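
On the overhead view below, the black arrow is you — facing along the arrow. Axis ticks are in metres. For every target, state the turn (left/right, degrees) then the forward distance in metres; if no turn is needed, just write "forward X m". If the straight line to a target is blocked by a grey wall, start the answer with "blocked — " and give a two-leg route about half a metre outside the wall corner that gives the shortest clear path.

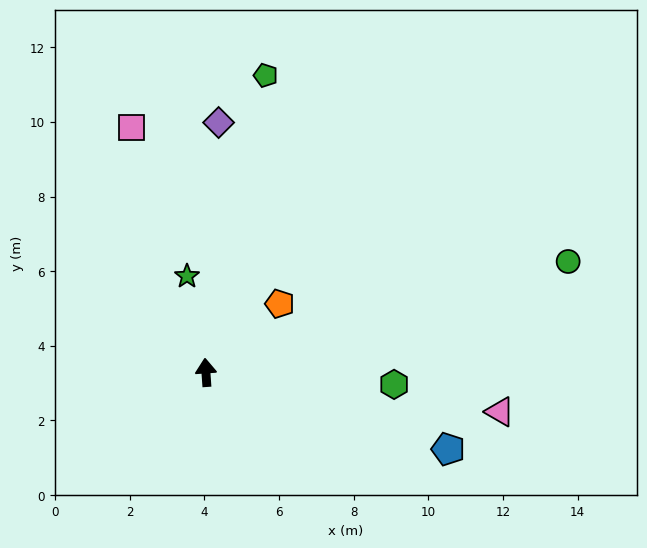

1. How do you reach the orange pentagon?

turn right 51°, forward 2.7 m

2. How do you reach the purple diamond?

turn right 7°, forward 6.7 m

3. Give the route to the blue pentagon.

turn right 112°, forward 6.8 m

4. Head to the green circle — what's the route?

turn right 77°, forward 10.1 m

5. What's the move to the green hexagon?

turn right 98°, forward 5.1 m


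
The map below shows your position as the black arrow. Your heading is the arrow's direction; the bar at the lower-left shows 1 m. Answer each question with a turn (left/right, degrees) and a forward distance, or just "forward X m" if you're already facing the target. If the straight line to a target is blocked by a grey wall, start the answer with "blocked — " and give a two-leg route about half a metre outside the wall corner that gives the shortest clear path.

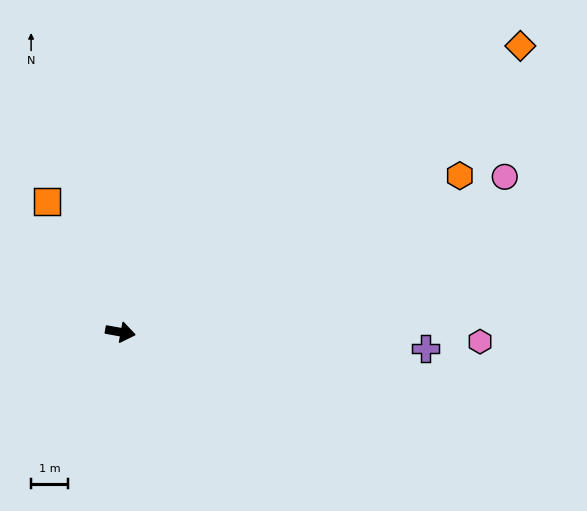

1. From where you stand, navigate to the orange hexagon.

turn left 35°, forward 10.1 m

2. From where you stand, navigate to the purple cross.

turn left 7°, forward 8.3 m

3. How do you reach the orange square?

turn left 130°, forward 4.1 m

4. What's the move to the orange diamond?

turn left 46°, forward 13.3 m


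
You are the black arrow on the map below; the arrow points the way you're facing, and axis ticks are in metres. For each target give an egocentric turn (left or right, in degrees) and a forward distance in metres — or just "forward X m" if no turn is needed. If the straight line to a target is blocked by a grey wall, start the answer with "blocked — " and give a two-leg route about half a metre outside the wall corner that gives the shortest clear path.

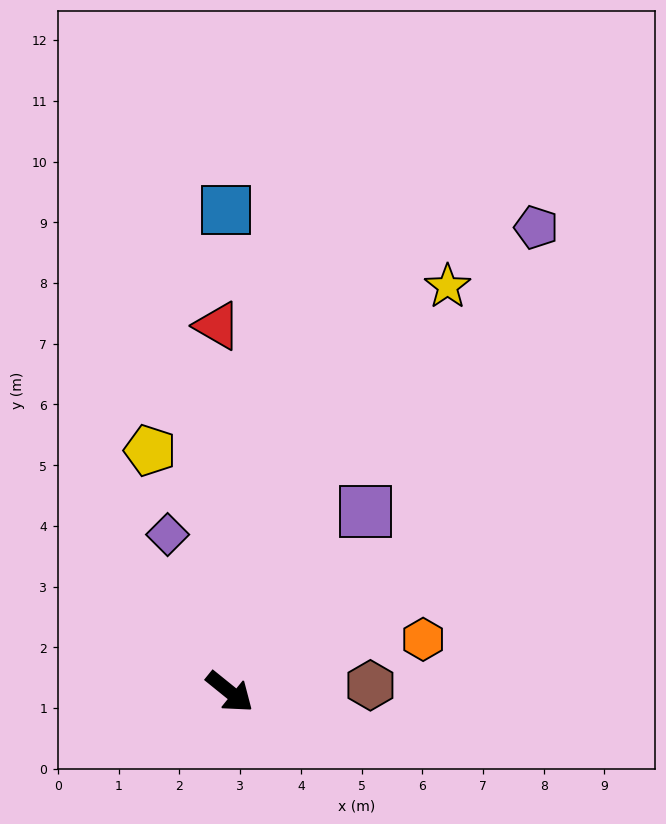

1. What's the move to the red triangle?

turn left 131°, forward 6.0 m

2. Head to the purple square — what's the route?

turn left 92°, forward 3.7 m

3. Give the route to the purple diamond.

turn left 150°, forward 2.8 m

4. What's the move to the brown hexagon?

turn left 42°, forward 2.3 m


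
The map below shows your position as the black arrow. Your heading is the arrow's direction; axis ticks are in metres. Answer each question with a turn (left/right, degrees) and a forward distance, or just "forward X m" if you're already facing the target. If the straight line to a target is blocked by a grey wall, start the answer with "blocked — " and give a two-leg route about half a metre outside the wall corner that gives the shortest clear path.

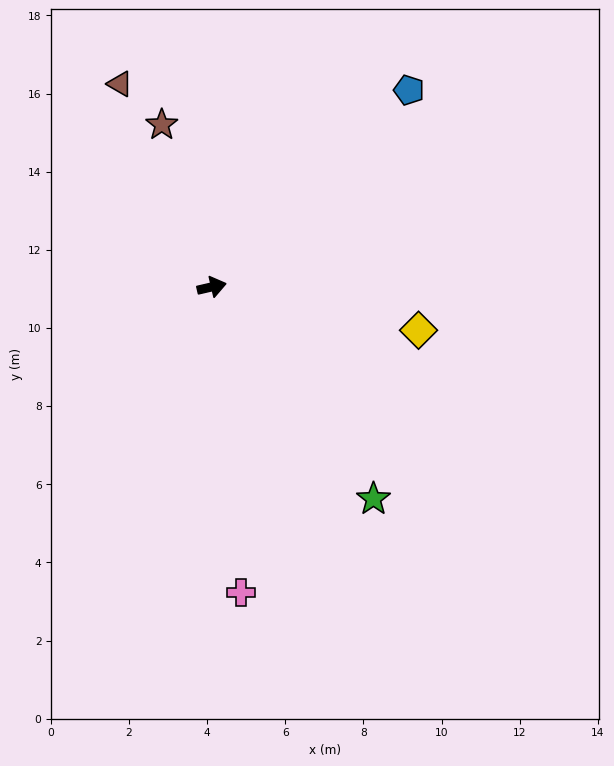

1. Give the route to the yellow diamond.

turn right 25°, forward 5.4 m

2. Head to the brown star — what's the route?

turn left 94°, forward 4.3 m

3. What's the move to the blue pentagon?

turn left 32°, forward 7.1 m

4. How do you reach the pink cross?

turn right 98°, forward 7.9 m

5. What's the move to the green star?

turn right 66°, forward 6.8 m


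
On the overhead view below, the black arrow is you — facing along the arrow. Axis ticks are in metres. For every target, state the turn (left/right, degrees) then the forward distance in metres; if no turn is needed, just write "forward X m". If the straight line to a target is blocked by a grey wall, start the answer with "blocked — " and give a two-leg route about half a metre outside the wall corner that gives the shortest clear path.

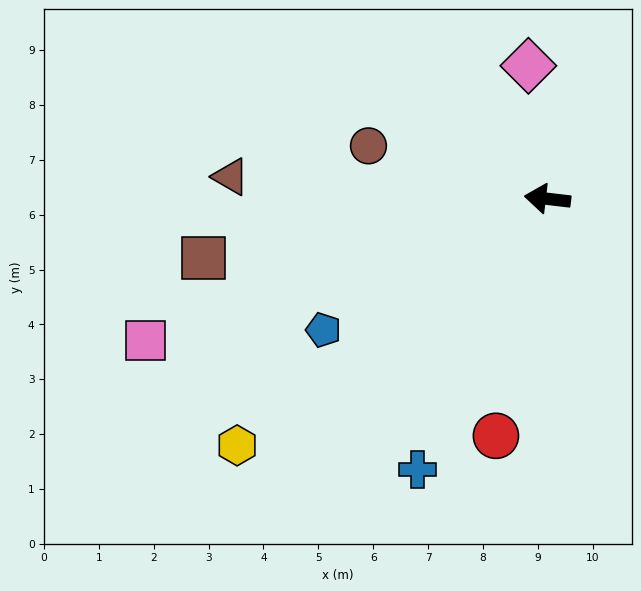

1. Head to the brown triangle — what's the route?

turn left 3°, forward 5.8 m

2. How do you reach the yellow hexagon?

turn left 45°, forward 7.2 m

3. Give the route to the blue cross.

turn left 71°, forward 5.5 m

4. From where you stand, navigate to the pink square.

turn left 26°, forward 7.8 m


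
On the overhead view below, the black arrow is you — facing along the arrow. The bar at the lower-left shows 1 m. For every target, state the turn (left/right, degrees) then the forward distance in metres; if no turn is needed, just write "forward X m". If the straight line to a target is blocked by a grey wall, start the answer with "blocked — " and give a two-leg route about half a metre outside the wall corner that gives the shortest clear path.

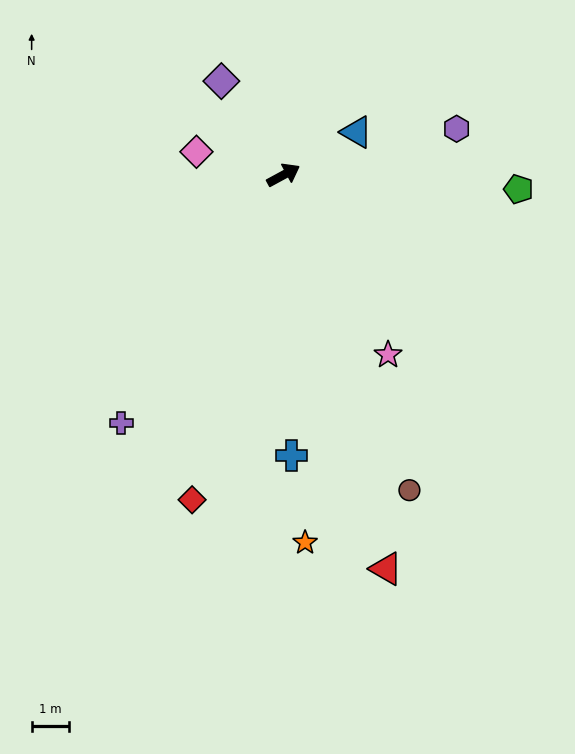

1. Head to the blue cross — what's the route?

turn right 117°, forward 7.5 m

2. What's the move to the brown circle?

turn right 97°, forward 9.1 m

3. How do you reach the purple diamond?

turn left 95°, forward 3.0 m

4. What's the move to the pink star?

turn right 88°, forward 5.6 m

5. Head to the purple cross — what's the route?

turn right 152°, forward 8.0 m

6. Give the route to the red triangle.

turn right 104°, forward 10.9 m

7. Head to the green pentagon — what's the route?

turn right 32°, forward 6.3 m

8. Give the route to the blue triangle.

forward 2.3 m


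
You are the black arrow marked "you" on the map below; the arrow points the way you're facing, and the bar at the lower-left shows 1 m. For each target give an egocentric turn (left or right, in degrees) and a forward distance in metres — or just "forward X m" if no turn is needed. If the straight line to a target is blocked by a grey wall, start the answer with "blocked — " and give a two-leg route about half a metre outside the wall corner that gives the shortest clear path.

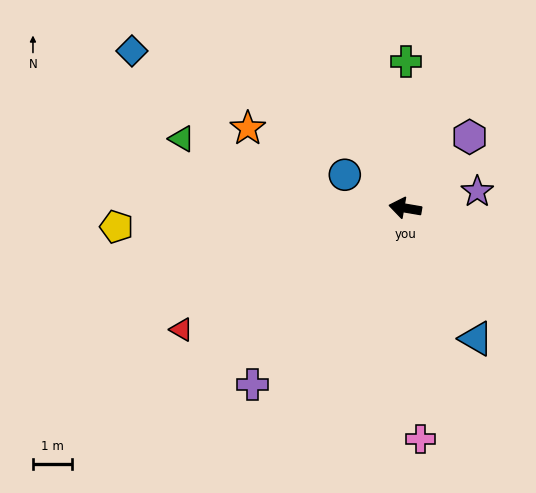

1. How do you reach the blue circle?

turn right 19°, forward 1.8 m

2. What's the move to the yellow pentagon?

turn left 13°, forward 7.4 m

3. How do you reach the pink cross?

turn left 104°, forward 5.9 m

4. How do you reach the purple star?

turn right 157°, forward 1.9 m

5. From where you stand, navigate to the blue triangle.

turn left 128°, forward 3.8 m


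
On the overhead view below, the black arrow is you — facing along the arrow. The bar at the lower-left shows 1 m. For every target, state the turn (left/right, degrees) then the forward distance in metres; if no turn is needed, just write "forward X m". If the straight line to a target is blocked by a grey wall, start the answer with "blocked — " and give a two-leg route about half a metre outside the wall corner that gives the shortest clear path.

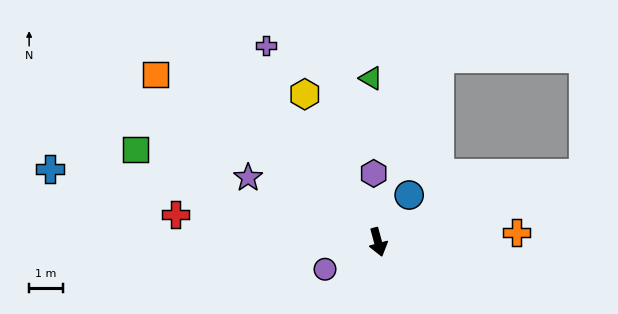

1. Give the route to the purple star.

turn right 132°, forward 4.3 m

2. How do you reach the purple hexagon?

turn left 168°, forward 2.0 m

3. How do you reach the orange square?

turn right 142°, forward 8.3 m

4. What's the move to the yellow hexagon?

turn right 169°, forward 4.9 m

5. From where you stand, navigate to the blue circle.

turn left 131°, forward 1.7 m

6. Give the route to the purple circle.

turn right 78°, forward 1.8 m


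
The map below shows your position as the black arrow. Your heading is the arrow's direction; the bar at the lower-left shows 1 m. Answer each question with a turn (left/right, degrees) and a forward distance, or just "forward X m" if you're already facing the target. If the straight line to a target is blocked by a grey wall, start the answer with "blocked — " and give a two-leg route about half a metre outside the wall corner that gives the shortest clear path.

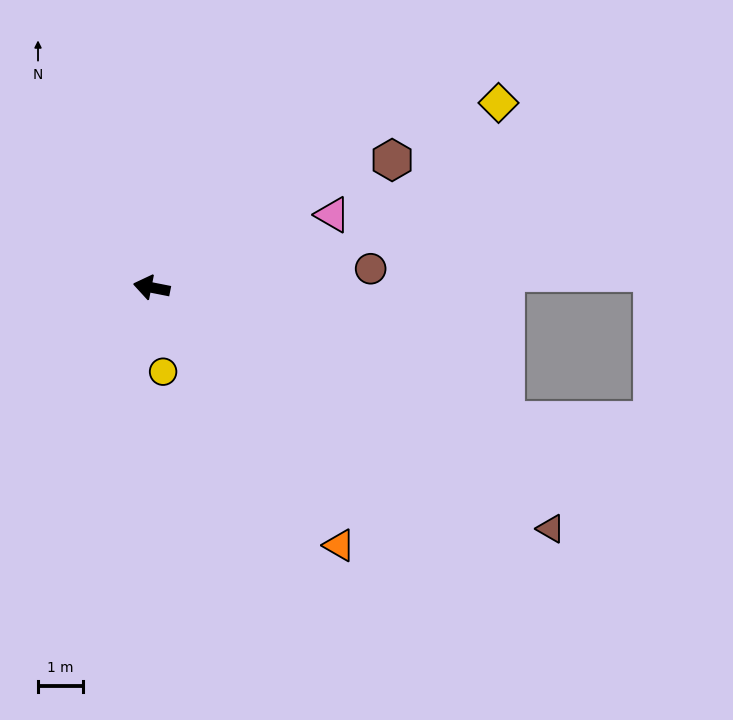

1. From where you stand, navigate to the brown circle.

turn right 164°, forward 4.9 m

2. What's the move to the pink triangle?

turn right 147°, forward 4.3 m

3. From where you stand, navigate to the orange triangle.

turn left 137°, forward 7.1 m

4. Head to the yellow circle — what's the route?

turn left 109°, forward 1.9 m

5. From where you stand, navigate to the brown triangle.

turn left 160°, forward 10.4 m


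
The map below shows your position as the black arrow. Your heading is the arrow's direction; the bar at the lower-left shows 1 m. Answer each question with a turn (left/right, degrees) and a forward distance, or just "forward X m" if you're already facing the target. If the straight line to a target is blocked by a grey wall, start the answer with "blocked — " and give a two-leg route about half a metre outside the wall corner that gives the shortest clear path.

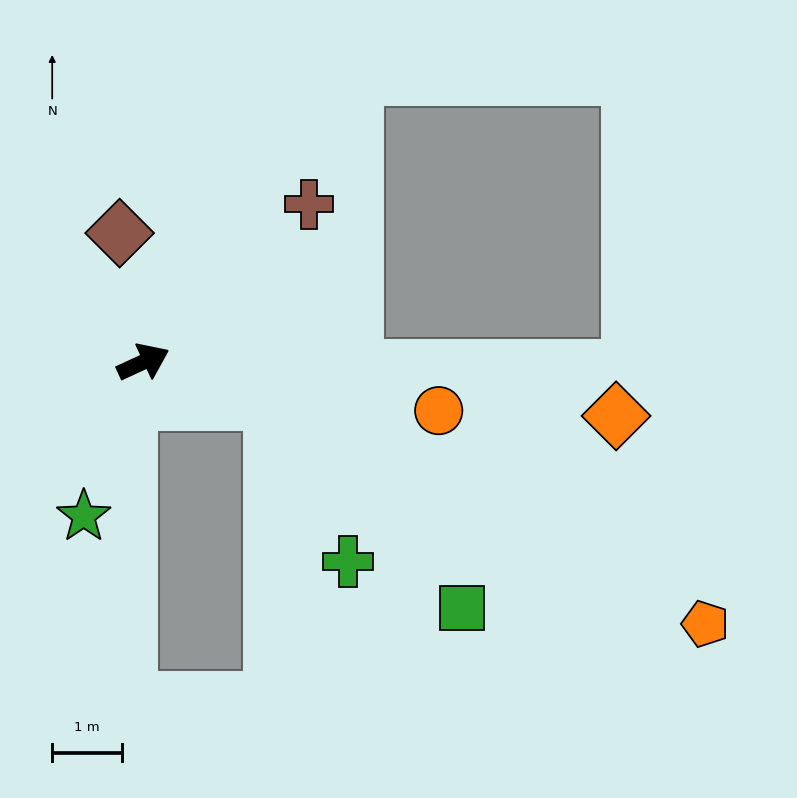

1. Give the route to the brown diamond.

turn left 76°, forward 1.9 m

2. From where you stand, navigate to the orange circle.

turn right 34°, forward 4.3 m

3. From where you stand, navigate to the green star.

turn right 136°, forward 2.4 m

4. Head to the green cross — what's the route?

blocked — turn right 42°, forward 2.0 m, then turn right 48°, forward 2.6 m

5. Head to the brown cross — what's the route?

turn left 19°, forward 3.3 m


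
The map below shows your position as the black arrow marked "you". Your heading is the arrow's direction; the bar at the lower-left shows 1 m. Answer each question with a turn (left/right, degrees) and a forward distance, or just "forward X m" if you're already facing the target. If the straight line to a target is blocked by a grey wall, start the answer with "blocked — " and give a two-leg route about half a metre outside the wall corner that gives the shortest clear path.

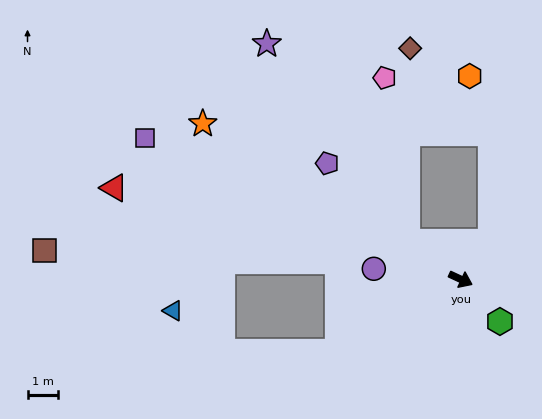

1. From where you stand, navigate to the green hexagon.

turn right 22°, forward 1.9 m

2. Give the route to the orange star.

turn left 174°, forward 9.8 m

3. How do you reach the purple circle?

turn right 162°, forward 2.8 m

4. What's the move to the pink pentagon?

blocked — turn left 170°, forward 2.1 m, then turn right 47°, forward 5.4 m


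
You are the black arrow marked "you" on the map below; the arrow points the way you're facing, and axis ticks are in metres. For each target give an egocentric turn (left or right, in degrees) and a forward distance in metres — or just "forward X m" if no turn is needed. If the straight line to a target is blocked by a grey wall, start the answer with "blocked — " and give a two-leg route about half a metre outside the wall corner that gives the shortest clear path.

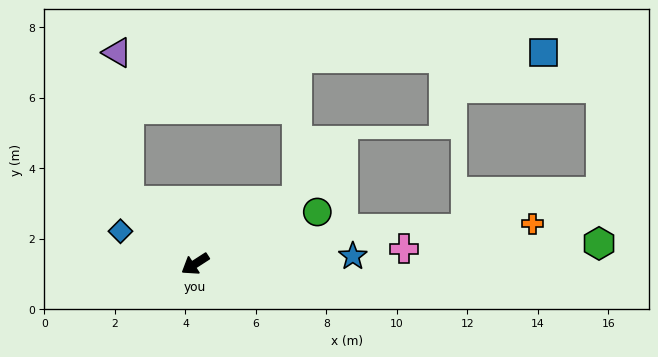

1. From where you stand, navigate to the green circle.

turn left 170°, forward 3.8 m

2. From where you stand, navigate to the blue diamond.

turn right 56°, forward 2.3 m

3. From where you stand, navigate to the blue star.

turn left 150°, forward 4.5 m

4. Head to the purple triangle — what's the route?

blocked — turn right 77°, forward 2.6 m, then turn right 41°, forward 4.2 m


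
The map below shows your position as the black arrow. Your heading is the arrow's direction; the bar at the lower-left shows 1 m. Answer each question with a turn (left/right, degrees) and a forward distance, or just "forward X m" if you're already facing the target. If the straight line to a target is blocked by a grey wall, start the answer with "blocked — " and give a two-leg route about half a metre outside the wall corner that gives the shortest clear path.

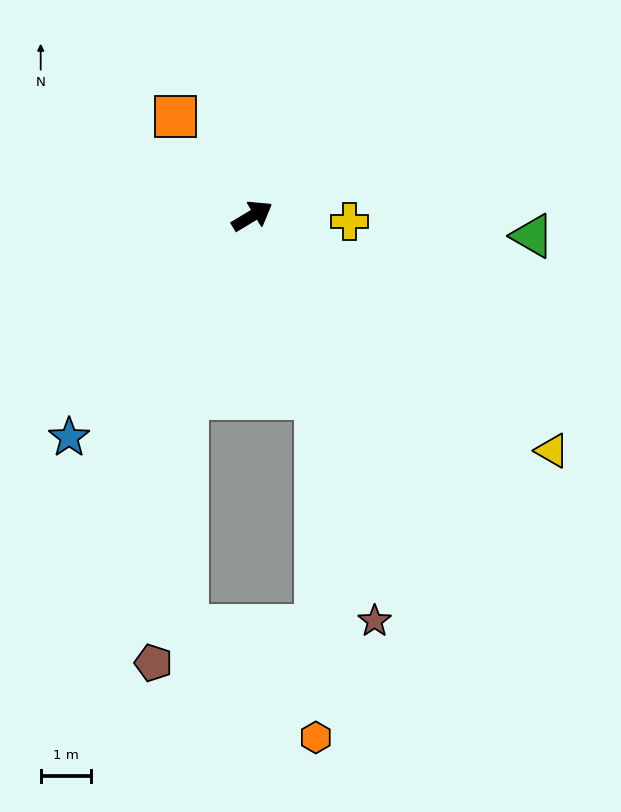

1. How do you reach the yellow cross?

turn right 34°, forward 2.0 m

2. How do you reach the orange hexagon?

blocked — turn right 102°, forward 3.9 m, then turn right 19°, forward 6.8 m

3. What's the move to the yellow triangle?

turn right 69°, forward 7.6 m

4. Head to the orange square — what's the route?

turn left 97°, forward 2.5 m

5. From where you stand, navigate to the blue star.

turn right 161°, forward 5.7 m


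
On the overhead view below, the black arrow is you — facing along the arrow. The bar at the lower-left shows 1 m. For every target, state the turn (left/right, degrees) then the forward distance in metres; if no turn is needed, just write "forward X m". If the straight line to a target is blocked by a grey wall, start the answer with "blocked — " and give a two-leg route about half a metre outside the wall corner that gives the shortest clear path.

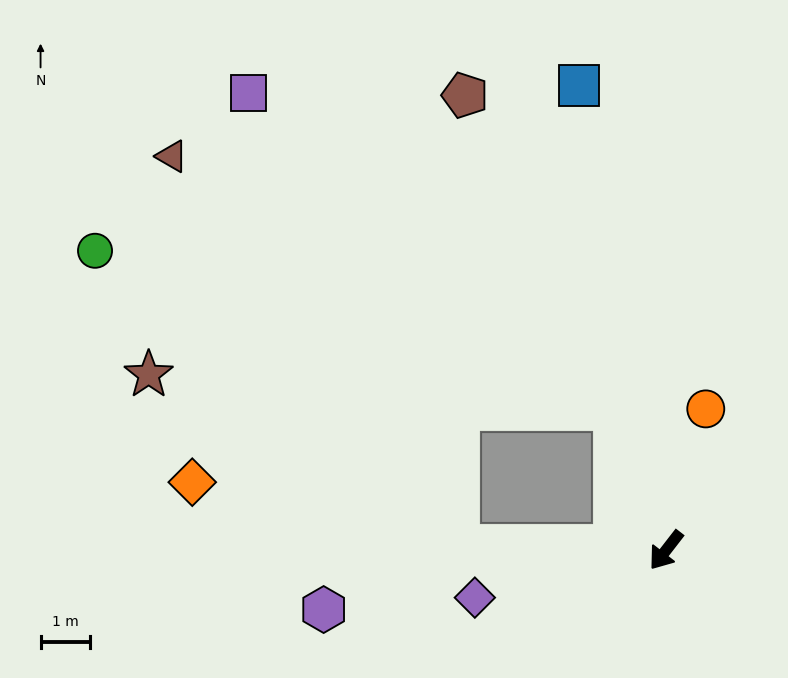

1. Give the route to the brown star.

blocked — turn right 54°, forward 4.2 m, then turn right 27°, forward 7.2 m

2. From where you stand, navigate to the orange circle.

turn right 158°, forward 3.0 m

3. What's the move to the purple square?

blocked — turn right 122°, forward 3.1 m, then turn left 29°, forward 9.8 m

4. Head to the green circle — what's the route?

blocked — turn right 54°, forward 4.2 m, then turn right 37°, forward 9.5 m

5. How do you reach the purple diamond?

turn right 38°, forward 4.0 m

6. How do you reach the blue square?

turn right 132°, forward 9.6 m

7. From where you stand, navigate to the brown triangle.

blocked — turn right 122°, forward 3.1 m, then turn left 40°, forward 10.4 m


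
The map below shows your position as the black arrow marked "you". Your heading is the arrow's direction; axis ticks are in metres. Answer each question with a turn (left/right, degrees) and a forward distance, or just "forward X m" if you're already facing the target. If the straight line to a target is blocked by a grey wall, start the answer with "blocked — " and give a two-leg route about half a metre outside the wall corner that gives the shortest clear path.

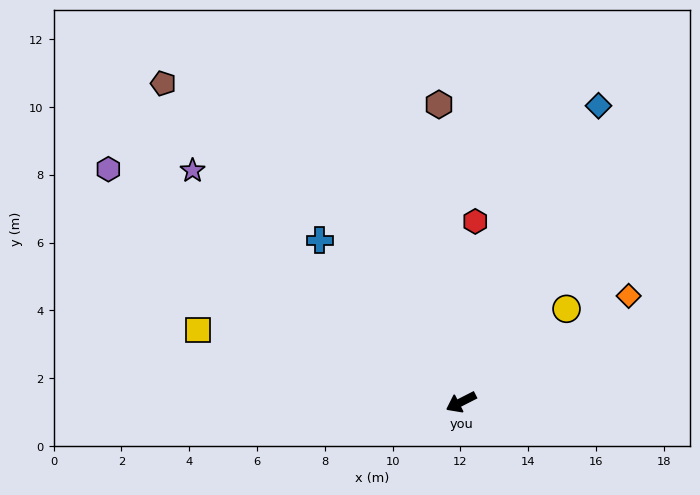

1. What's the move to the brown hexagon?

turn right 113°, forward 8.8 m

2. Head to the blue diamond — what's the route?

turn right 142°, forward 9.6 m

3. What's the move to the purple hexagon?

turn right 60°, forward 12.5 m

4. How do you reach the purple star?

turn right 68°, forward 10.5 m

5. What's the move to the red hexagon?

turn right 121°, forward 5.3 m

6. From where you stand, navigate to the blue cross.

turn right 76°, forward 6.3 m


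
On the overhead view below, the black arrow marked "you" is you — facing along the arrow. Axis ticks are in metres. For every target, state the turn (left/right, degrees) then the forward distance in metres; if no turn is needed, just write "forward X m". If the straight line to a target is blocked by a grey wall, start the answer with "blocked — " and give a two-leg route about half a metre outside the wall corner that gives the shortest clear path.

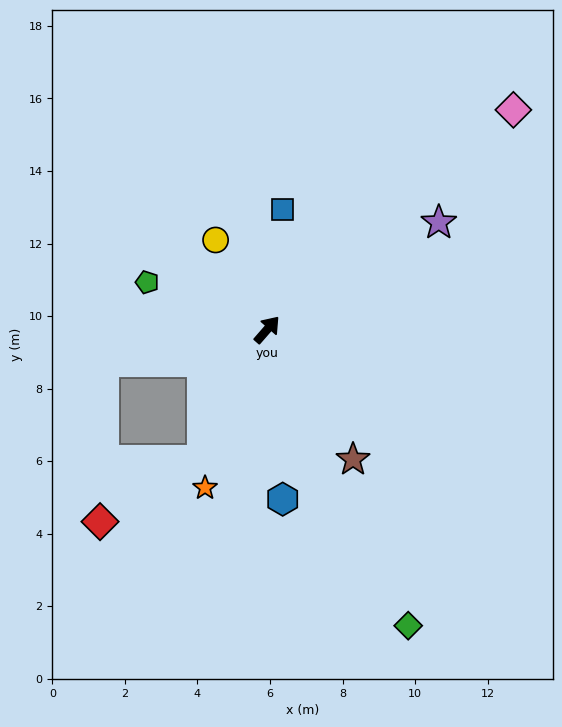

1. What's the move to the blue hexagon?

turn right 134°, forward 4.7 m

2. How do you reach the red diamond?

blocked — turn right 165°, forward 4.0 m, then turn right 33°, forward 3.3 m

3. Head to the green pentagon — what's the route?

turn left 110°, forward 3.6 m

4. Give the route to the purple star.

turn right 17°, forward 5.6 m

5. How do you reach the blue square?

turn left 34°, forward 3.3 m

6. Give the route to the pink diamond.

turn right 7°, forward 9.1 m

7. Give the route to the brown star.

turn right 105°, forward 4.3 m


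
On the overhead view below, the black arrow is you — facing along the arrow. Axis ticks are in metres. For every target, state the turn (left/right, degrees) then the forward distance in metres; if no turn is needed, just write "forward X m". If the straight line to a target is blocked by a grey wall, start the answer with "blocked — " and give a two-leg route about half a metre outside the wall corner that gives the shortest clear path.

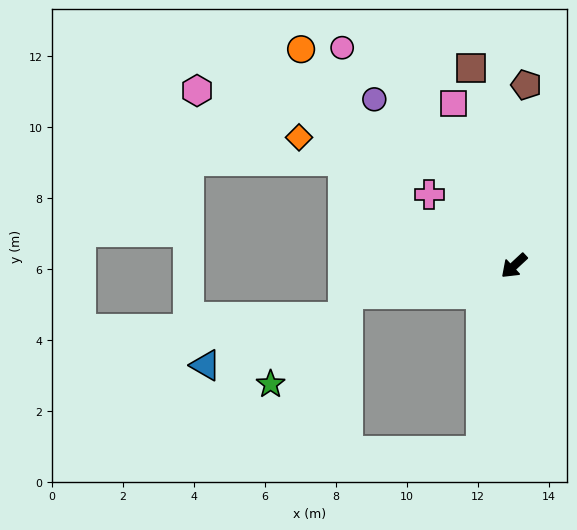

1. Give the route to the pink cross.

turn right 83°, forward 3.1 m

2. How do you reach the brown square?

turn right 121°, forward 5.7 m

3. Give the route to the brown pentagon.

turn right 137°, forward 5.1 m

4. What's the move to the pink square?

turn right 112°, forward 4.9 m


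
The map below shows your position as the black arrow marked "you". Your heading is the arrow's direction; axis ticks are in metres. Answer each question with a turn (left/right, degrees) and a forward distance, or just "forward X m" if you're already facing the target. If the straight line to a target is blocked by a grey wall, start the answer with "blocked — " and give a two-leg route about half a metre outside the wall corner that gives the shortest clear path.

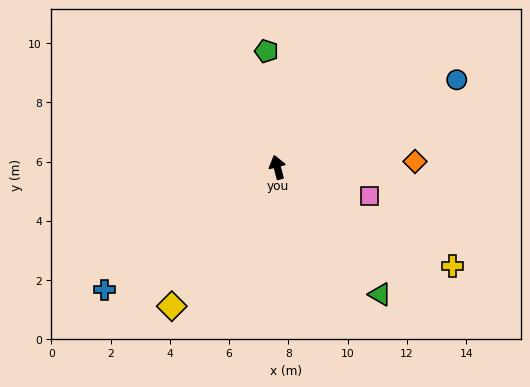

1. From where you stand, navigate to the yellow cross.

turn right 134°, forward 6.8 m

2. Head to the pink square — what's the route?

turn right 122°, forward 3.3 m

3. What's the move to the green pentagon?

turn right 9°, forward 3.9 m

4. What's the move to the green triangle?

turn right 156°, forward 5.5 m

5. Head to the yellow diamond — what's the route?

turn left 128°, forward 5.9 m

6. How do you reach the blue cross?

turn left 111°, forward 7.1 m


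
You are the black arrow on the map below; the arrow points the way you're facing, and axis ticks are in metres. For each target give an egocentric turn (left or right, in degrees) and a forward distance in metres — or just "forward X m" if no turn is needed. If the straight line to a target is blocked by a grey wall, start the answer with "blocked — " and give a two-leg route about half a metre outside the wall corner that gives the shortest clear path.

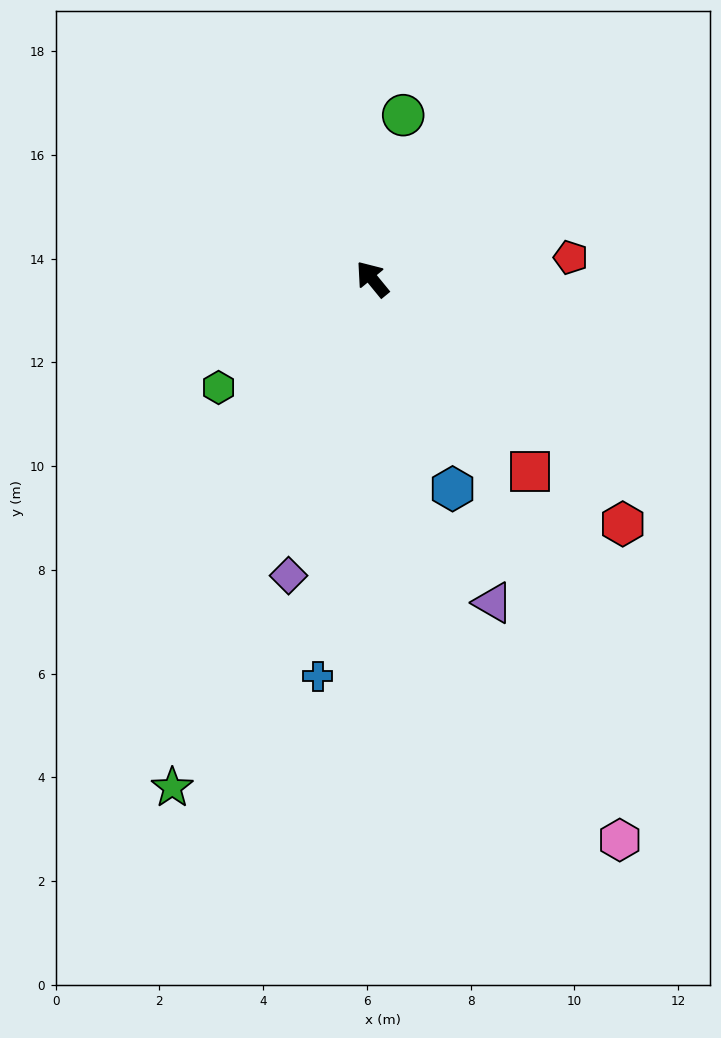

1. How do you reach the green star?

turn left 119°, forward 10.5 m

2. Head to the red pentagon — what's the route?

turn right 123°, forward 3.8 m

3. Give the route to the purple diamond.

turn left 125°, forward 5.9 m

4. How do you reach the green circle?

turn right 50°, forward 3.2 m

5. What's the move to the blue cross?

turn left 133°, forward 7.7 m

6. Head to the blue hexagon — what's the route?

turn left 162°, forward 4.3 m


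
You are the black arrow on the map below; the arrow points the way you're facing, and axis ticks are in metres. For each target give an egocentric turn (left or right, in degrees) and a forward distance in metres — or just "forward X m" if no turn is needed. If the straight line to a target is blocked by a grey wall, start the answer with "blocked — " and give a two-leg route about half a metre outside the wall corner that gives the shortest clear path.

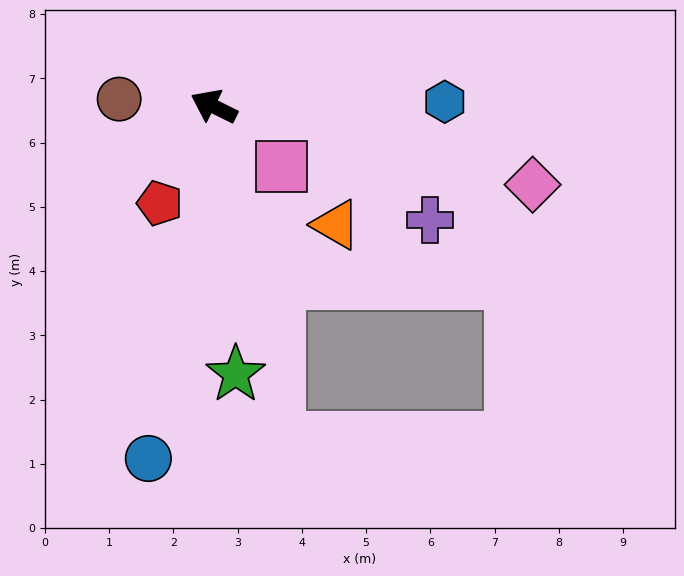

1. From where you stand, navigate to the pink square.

turn left 165°, forward 1.4 m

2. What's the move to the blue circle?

turn left 106°, forward 5.6 m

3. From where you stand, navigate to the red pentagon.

turn left 87°, forward 1.7 m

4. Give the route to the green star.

turn left 121°, forward 4.2 m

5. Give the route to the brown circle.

turn left 22°, forward 1.5 m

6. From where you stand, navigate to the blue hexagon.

turn right 153°, forward 3.6 m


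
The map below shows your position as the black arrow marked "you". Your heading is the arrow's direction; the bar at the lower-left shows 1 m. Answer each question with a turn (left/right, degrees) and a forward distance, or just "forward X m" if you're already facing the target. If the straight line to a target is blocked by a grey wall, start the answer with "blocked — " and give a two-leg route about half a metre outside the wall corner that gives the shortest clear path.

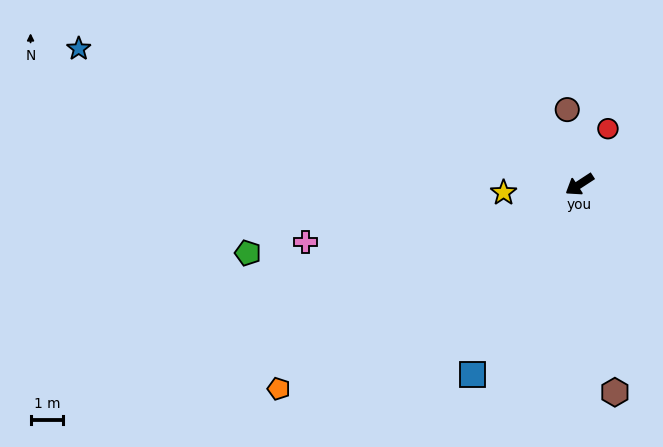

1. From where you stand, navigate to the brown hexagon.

turn left 67°, forward 6.5 m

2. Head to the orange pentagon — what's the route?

forward 11.1 m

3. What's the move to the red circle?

turn right 150°, forward 1.9 m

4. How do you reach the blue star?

turn right 48°, forward 15.9 m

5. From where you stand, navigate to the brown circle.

turn right 114°, forward 2.3 m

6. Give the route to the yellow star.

turn right 27°, forward 2.3 m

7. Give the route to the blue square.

turn left 28°, forward 6.7 m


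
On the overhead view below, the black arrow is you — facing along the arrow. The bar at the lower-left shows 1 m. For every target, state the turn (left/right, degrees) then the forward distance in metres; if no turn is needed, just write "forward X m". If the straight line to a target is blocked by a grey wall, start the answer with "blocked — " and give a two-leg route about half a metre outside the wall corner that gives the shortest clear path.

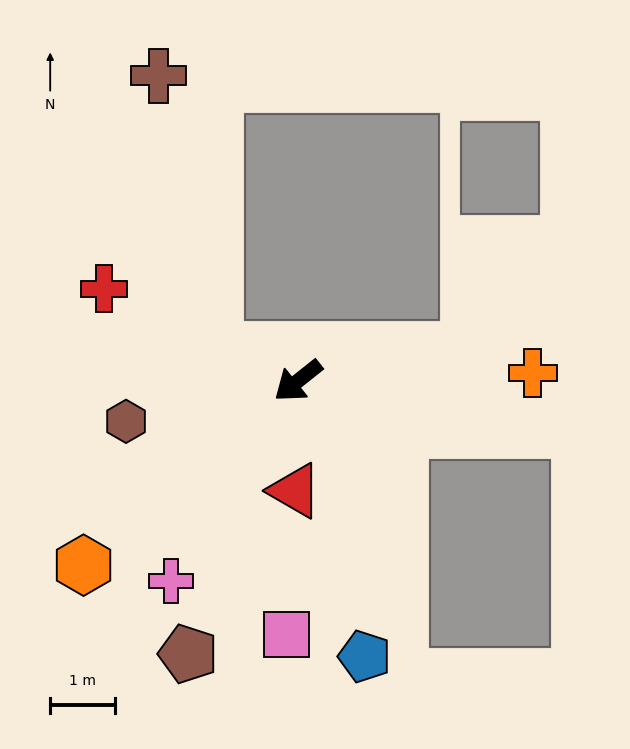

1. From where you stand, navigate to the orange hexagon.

turn left 2°, forward 4.3 m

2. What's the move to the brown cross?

blocked — turn right 60°, forward 1.4 m, then turn right 57°, forward 4.3 m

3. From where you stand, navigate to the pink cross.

turn left 19°, forward 3.6 m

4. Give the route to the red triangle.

turn left 50°, forward 1.7 m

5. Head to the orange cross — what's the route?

turn left 143°, forward 3.6 m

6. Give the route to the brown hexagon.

turn right 25°, forward 2.7 m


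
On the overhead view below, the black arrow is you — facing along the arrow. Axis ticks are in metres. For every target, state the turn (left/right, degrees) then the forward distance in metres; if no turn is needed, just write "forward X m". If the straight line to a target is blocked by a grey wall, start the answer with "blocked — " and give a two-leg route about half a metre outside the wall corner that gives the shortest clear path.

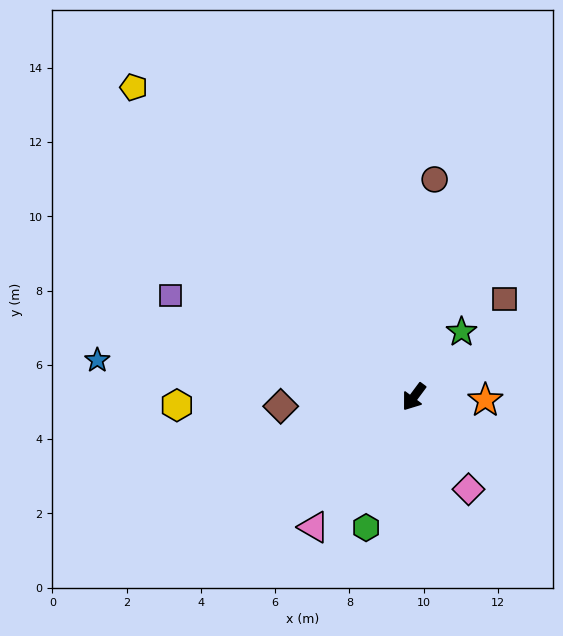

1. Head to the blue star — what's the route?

turn right 60°, forward 8.6 m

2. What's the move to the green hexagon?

turn left 17°, forward 3.7 m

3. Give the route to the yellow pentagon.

turn right 101°, forward 11.2 m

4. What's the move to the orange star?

turn left 124°, forward 1.9 m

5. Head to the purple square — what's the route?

turn right 76°, forward 7.1 m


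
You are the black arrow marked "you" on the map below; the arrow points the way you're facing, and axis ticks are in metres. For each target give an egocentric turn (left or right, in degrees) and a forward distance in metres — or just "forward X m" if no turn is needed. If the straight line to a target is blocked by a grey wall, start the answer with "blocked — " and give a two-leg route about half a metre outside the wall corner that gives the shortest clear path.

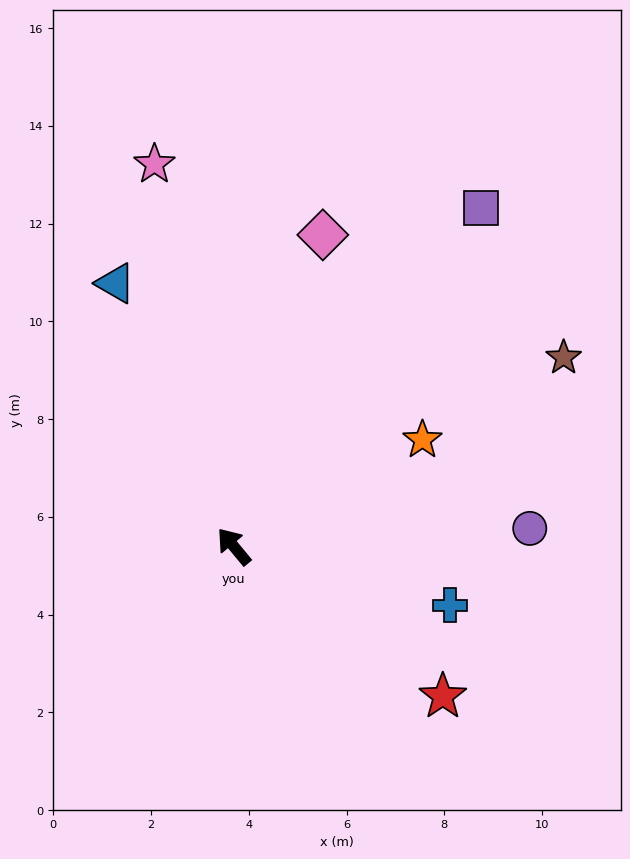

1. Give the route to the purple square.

turn right 76°, forward 8.6 m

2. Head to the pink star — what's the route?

turn right 28°, forward 8.0 m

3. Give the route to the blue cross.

turn right 145°, forward 4.6 m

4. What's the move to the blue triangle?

turn right 15°, forward 5.9 m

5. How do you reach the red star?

turn right 165°, forward 5.3 m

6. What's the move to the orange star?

turn right 100°, forward 4.4 m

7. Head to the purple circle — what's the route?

turn right 126°, forward 6.1 m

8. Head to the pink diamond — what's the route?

turn right 56°, forward 6.6 m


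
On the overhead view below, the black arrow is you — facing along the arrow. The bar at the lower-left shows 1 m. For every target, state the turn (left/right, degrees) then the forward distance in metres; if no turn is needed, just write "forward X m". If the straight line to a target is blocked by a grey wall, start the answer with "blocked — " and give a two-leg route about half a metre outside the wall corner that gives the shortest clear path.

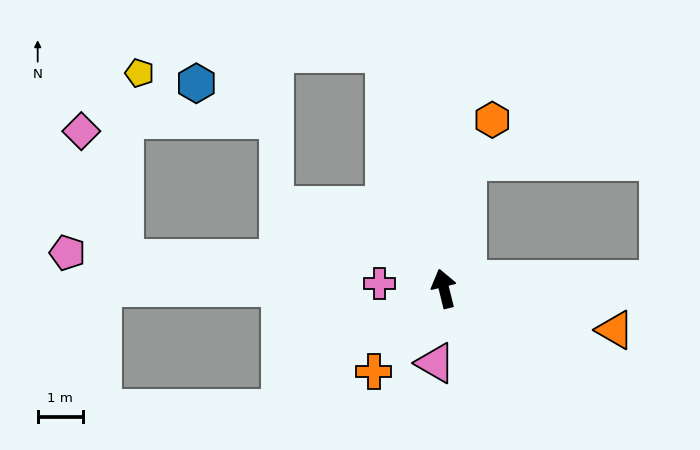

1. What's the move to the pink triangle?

turn left 160°, forward 1.7 m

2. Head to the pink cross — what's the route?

turn left 72°, forward 1.4 m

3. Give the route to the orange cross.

turn left 126°, forward 2.4 m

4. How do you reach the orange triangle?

turn right 117°, forward 3.9 m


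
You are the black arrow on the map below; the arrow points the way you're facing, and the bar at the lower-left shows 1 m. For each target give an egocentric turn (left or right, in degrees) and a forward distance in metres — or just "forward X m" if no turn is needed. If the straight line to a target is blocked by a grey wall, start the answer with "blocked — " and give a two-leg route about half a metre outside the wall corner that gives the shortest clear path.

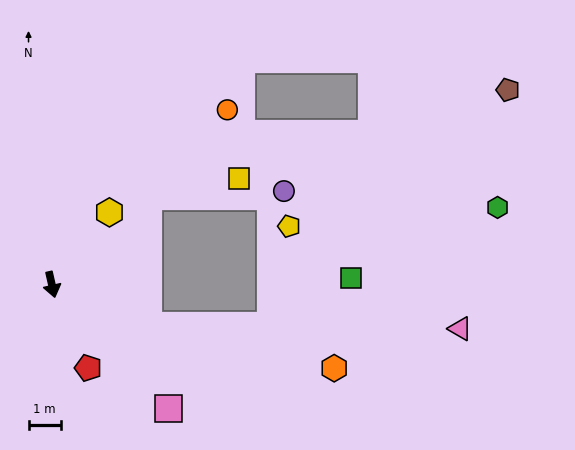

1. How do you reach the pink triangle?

blocked — turn left 54°, forward 3.3 m, then turn left 23°, forward 9.7 m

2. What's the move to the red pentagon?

turn left 11°, forward 2.8 m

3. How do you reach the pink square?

turn left 31°, forward 5.3 m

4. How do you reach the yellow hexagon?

turn left 129°, forward 2.9 m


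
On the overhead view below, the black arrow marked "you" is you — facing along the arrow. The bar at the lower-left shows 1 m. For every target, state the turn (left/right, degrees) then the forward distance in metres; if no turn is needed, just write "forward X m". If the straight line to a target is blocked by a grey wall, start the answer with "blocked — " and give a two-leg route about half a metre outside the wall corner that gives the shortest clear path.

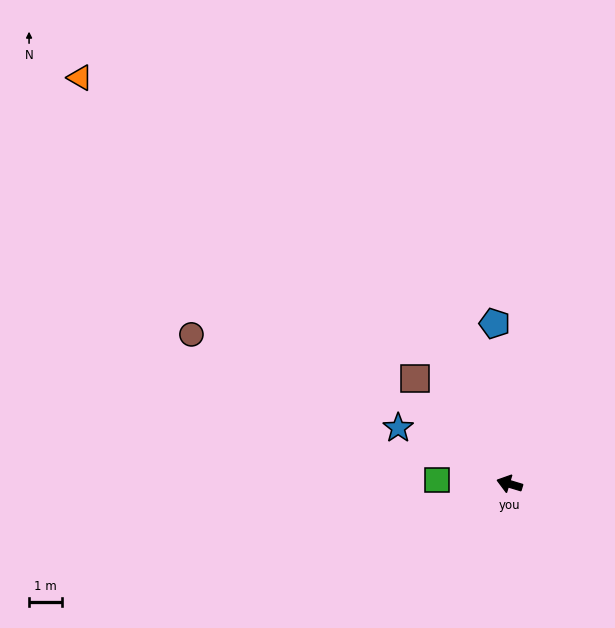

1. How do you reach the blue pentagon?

turn right 68°, forward 4.9 m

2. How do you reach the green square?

turn left 14°, forward 2.2 m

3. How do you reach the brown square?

turn right 31°, forward 4.3 m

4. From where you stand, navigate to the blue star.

turn right 10°, forward 3.8 m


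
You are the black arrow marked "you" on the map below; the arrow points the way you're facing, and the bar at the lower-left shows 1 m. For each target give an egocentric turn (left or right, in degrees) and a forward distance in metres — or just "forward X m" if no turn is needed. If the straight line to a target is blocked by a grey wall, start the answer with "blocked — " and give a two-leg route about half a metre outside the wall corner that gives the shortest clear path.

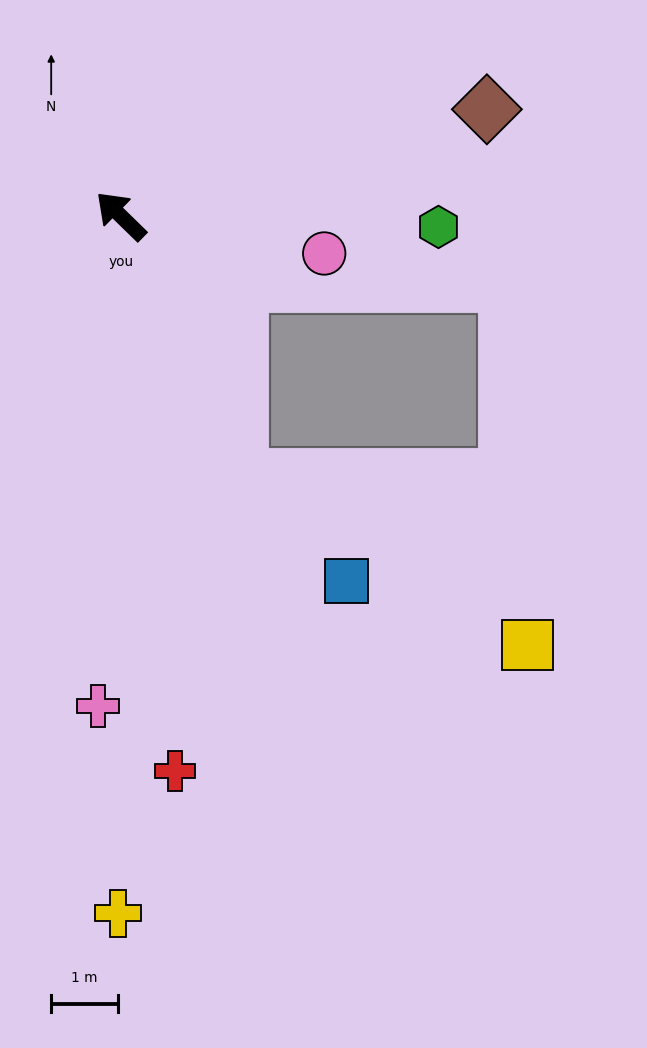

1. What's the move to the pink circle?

turn right 146°, forward 3.1 m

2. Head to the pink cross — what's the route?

turn left 132°, forward 7.3 m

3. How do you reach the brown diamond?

turn right 119°, forward 5.7 m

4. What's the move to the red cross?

turn left 140°, forward 8.3 m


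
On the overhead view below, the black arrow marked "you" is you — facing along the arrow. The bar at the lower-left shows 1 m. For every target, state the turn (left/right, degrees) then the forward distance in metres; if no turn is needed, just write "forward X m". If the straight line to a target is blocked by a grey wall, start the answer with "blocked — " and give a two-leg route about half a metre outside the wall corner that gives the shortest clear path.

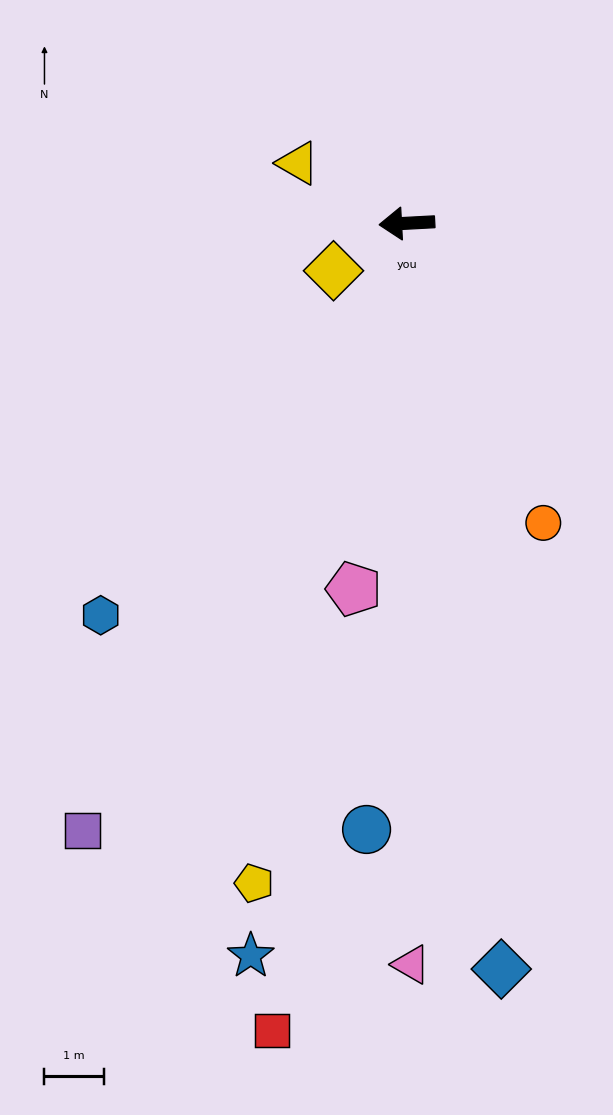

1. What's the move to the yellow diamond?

turn left 30°, forward 1.5 m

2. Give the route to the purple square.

turn left 59°, forward 11.6 m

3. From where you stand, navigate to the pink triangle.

turn left 87°, forward 12.5 m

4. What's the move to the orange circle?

turn left 111°, forward 5.6 m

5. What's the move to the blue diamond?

turn left 94°, forward 12.7 m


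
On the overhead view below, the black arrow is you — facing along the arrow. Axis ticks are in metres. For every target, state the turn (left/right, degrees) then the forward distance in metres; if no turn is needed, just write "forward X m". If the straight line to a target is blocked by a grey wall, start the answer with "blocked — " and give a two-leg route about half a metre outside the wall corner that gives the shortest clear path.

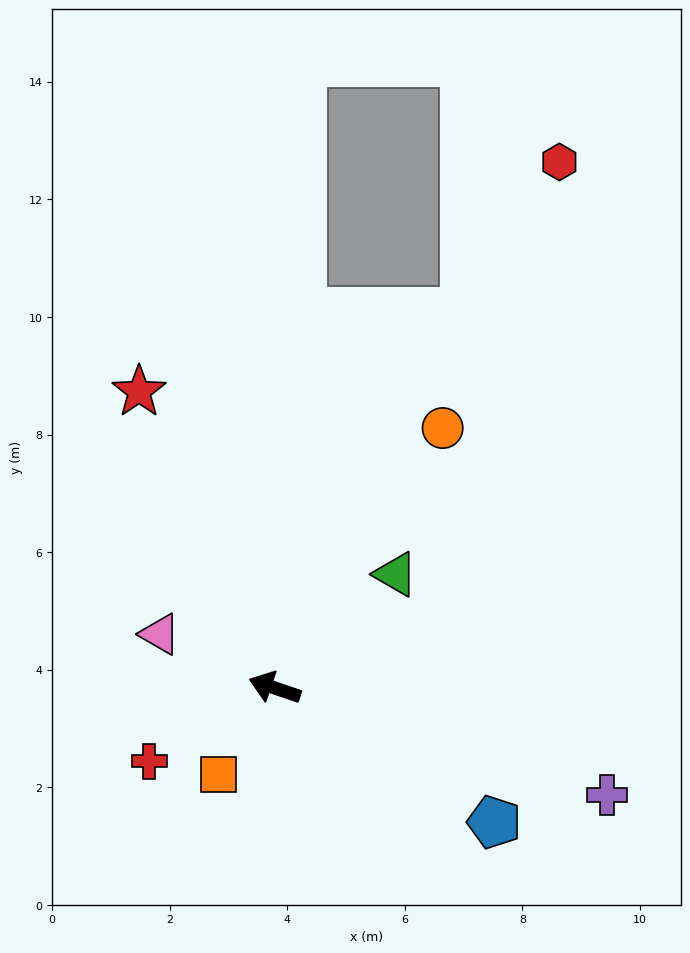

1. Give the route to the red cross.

turn left 49°, forward 2.5 m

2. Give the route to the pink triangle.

turn right 6°, forward 2.2 m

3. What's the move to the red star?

turn right 47°, forward 5.5 m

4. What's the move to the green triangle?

turn right 118°, forward 2.8 m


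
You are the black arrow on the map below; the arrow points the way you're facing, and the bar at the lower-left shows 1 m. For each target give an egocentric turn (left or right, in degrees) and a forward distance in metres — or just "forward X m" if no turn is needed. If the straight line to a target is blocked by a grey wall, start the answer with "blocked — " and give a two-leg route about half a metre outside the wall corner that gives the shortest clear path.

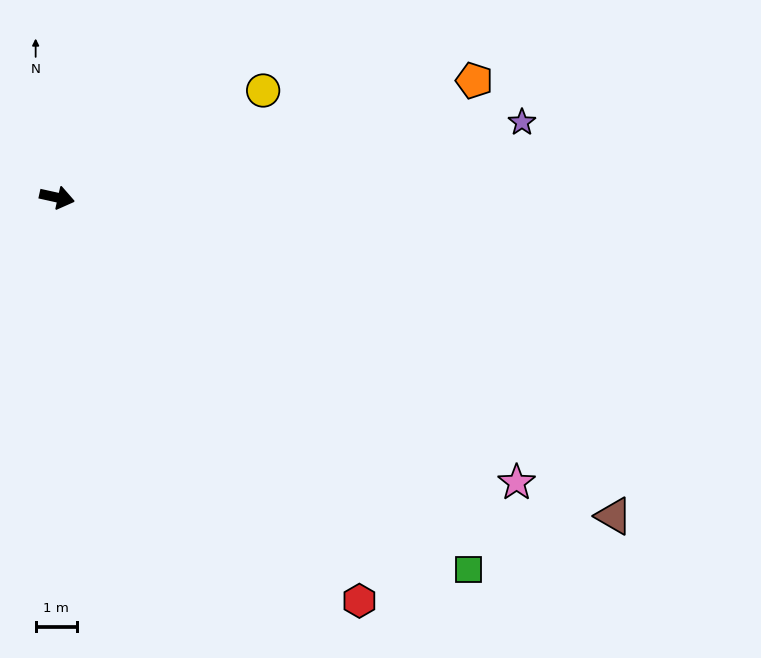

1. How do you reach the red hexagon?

turn right 41°, forward 12.1 m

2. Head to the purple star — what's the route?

turn left 22°, forward 11.3 m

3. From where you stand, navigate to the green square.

turn right 30°, forward 13.3 m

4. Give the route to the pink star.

turn right 19°, forward 13.0 m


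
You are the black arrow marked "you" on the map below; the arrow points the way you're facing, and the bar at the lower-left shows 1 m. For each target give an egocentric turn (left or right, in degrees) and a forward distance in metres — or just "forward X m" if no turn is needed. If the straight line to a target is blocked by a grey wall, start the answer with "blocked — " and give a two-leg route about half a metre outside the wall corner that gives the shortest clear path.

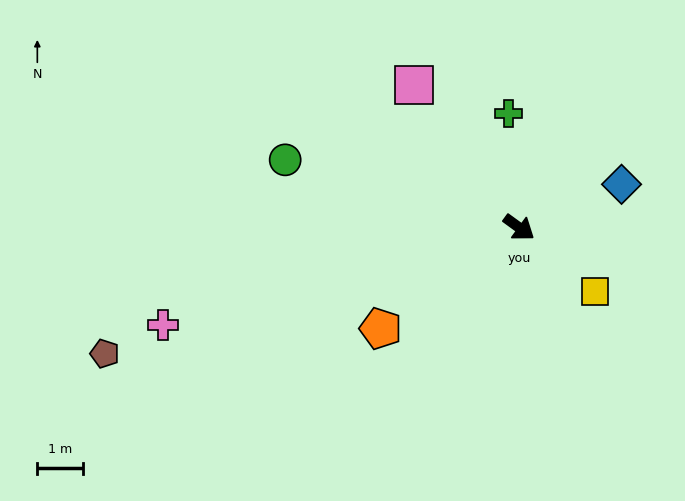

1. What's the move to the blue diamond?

turn left 59°, forward 2.4 m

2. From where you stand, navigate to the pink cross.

turn right 129°, forward 8.1 m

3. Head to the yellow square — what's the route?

turn right 4°, forward 2.2 m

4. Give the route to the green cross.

turn left 131°, forward 2.5 m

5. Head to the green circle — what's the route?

turn right 160°, forward 5.4 m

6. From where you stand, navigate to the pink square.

turn left 162°, forward 3.9 m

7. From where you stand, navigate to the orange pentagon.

turn right 108°, forward 3.8 m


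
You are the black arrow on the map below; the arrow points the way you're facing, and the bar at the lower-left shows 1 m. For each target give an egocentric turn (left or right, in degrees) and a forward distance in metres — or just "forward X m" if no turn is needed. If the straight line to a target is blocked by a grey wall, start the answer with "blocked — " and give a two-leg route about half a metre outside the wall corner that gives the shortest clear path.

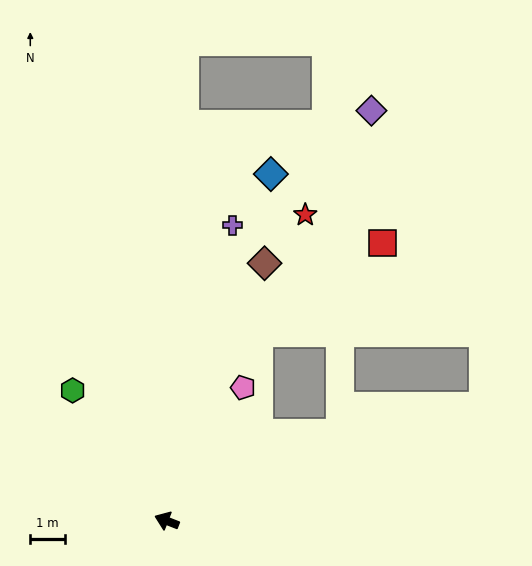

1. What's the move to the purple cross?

turn right 81°, forward 8.7 m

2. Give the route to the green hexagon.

turn right 33°, forward 4.6 m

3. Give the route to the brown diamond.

turn right 89°, forward 7.9 m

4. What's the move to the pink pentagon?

turn right 98°, forward 4.4 m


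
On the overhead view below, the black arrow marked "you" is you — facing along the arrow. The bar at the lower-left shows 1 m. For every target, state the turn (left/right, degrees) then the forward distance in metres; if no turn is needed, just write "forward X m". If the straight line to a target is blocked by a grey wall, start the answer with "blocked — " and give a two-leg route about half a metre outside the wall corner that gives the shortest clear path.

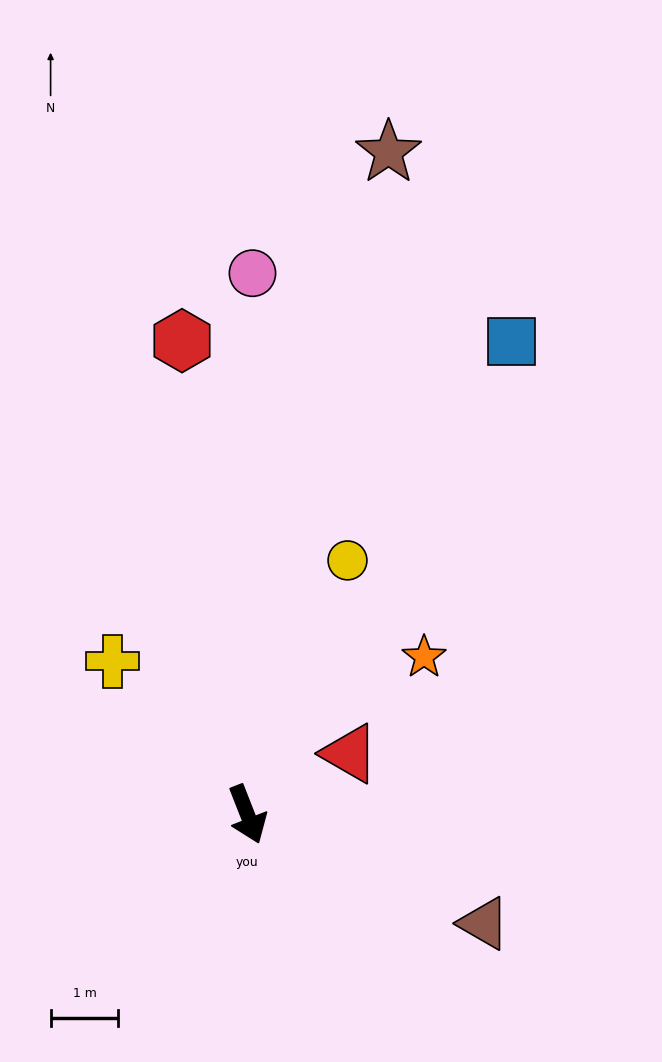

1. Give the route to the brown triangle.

turn left 44°, forward 3.8 m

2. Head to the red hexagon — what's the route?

turn left 166°, forward 7.0 m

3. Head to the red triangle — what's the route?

turn left 99°, forward 1.8 m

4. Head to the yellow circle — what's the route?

turn left 137°, forward 4.0 m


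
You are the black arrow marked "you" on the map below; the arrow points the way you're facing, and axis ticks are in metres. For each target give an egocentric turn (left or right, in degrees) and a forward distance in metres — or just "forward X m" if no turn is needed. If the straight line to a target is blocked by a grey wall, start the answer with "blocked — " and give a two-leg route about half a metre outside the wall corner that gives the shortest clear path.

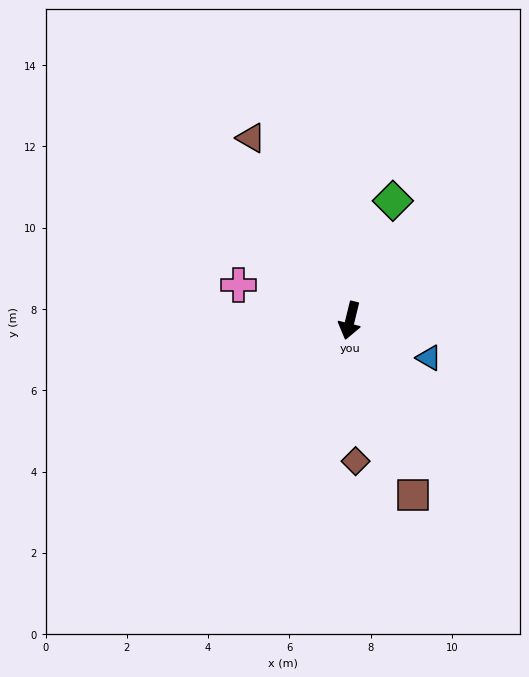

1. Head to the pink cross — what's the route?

turn right 94°, forward 2.9 m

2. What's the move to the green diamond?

turn left 174°, forward 3.1 m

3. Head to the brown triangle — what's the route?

turn right 138°, forward 5.1 m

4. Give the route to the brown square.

turn left 34°, forward 4.6 m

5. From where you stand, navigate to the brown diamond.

turn left 16°, forward 3.5 m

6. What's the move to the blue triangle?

turn left 78°, forward 2.1 m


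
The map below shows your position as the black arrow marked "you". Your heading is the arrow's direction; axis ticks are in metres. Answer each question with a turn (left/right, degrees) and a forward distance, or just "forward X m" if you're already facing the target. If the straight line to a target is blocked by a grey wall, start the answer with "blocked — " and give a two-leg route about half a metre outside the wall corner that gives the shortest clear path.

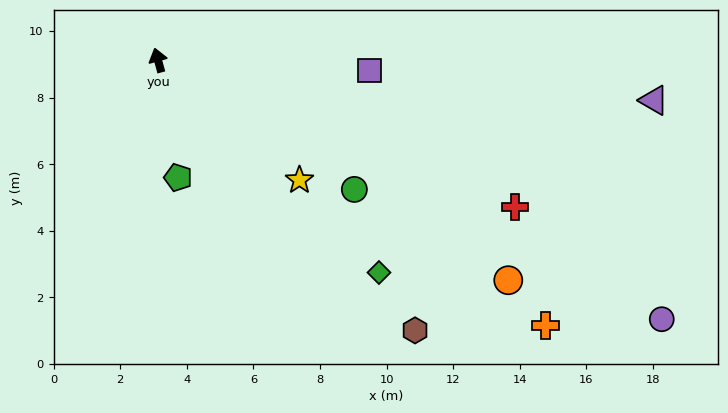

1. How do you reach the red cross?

turn right 128°, forward 11.6 m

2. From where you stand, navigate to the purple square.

turn right 108°, forward 6.4 m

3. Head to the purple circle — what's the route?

turn right 133°, forward 17.0 m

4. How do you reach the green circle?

turn right 139°, forward 7.1 m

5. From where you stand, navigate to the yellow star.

turn right 146°, forward 5.6 m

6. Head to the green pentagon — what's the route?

turn left 174°, forward 3.6 m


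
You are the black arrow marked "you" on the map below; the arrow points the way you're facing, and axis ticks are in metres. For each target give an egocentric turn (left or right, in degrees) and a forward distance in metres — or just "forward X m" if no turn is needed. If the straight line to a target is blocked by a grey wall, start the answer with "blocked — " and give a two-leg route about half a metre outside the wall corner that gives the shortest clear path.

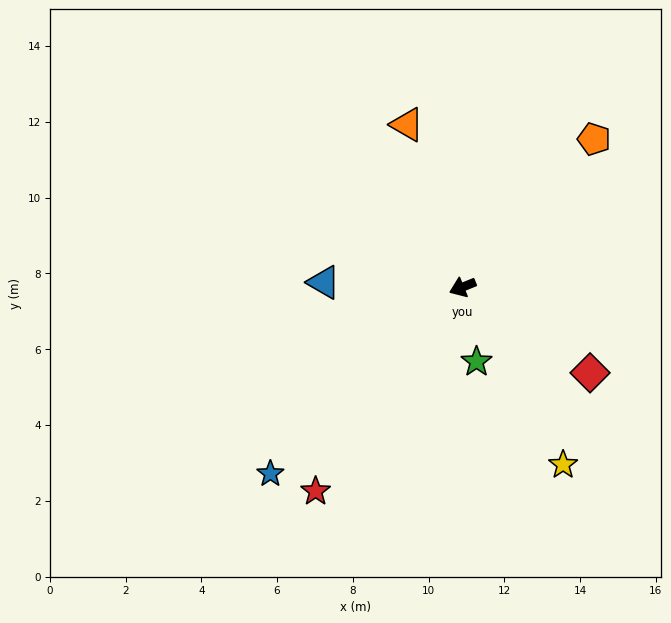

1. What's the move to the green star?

turn left 79°, forward 2.0 m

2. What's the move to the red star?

turn left 32°, forward 6.6 m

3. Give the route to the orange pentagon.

turn right 154°, forward 5.2 m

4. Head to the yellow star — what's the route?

turn left 97°, forward 5.4 m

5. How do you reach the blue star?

turn left 22°, forward 7.1 m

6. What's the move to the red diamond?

turn left 124°, forward 4.1 m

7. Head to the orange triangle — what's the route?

turn right 93°, forward 4.5 m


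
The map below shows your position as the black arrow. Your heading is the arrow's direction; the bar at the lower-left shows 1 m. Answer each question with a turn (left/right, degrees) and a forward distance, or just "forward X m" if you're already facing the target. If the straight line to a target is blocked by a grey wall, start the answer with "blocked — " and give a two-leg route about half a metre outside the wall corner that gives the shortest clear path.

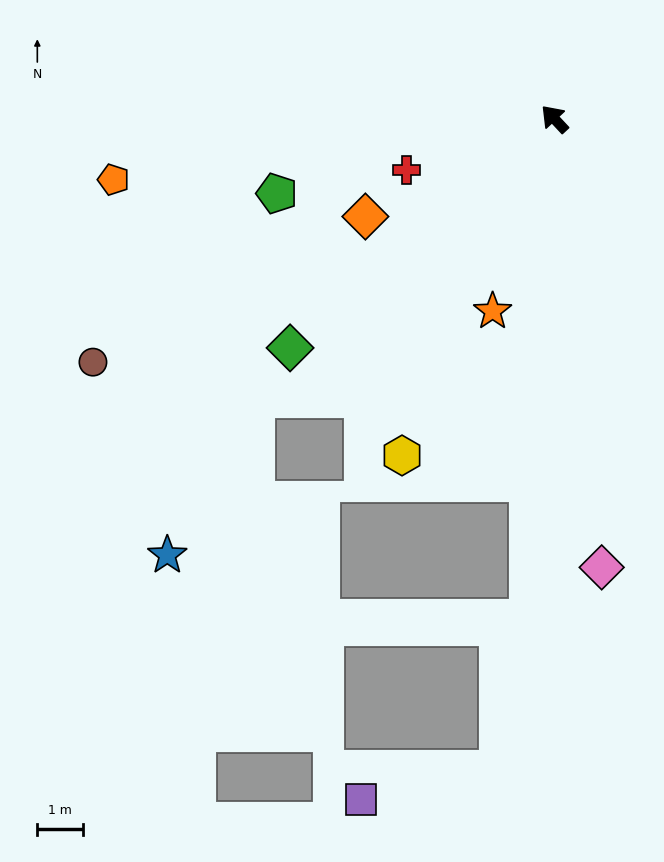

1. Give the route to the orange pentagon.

turn left 55°, forward 9.7 m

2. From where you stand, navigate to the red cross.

turn left 66°, forward 3.4 m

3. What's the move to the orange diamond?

turn left 74°, forward 4.7 m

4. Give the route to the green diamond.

turn left 88°, forward 7.7 m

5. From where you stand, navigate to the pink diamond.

turn left 143°, forward 9.9 m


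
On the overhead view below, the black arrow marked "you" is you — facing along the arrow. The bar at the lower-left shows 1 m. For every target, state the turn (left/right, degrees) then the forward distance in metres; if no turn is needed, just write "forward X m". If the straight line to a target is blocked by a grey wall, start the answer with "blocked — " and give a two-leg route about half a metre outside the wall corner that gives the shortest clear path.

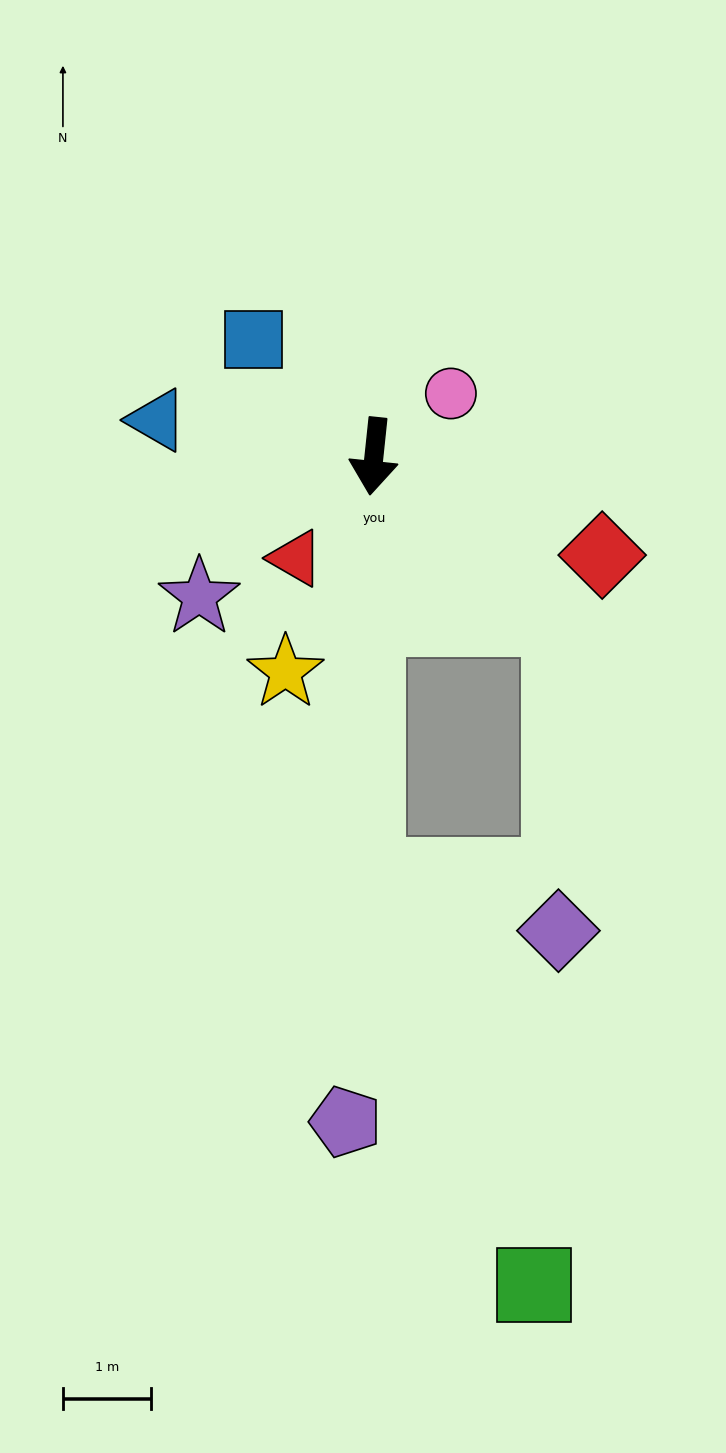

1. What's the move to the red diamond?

turn left 73°, forward 2.8 m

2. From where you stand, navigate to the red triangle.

turn right 32°, forward 1.5 m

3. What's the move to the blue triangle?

turn right 93°, forward 2.5 m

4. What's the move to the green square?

blocked — turn left 5°, forward 4.8 m, then turn left 23°, forward 5.0 m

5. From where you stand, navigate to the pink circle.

turn left 135°, forward 1.1 m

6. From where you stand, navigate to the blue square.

turn right 128°, forward 1.9 m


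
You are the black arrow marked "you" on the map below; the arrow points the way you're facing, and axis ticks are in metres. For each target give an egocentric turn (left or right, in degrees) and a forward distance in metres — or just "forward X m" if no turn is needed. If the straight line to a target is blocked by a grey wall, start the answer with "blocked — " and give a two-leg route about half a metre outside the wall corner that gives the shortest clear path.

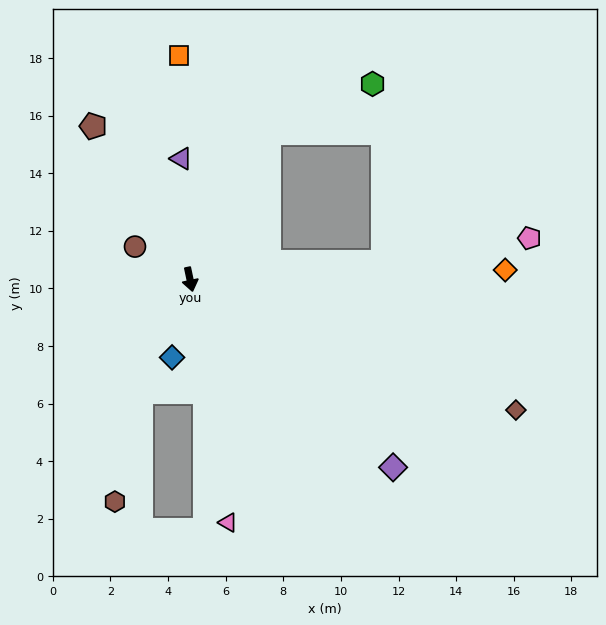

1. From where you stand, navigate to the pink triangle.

turn right 3°, forward 8.5 m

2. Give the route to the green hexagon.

blocked — turn left 140°, forward 5.8 m, then turn right 37°, forward 4.0 m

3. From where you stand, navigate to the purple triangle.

turn left 172°, forward 4.2 m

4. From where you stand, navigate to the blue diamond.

turn right 25°, forward 2.8 m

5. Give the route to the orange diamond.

turn left 80°, forward 10.9 m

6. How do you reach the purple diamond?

turn left 35°, forward 9.6 m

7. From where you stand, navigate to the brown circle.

turn right 133°, forward 2.2 m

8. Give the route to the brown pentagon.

turn right 160°, forward 6.3 m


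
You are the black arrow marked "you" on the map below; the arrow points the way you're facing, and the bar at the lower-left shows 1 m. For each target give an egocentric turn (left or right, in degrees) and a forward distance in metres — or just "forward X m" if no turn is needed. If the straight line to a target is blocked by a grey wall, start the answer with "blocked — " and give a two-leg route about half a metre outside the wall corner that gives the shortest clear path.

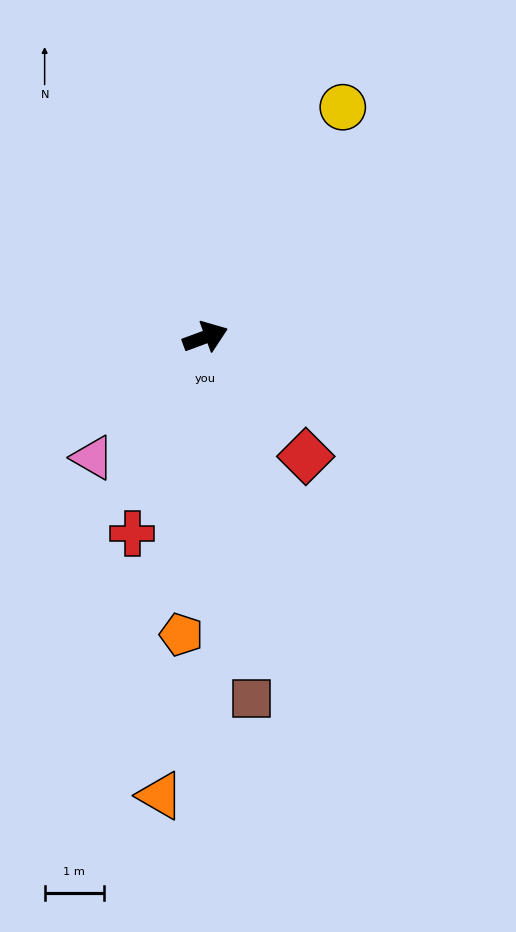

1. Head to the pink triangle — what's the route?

turn right 153°, forward 2.8 m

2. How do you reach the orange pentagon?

turn right 115°, forward 5.0 m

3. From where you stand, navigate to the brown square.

turn right 103°, forward 6.2 m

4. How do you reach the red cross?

turn right 131°, forward 3.5 m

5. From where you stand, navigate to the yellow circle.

turn left 39°, forward 4.5 m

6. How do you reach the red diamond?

turn right 70°, forward 2.6 m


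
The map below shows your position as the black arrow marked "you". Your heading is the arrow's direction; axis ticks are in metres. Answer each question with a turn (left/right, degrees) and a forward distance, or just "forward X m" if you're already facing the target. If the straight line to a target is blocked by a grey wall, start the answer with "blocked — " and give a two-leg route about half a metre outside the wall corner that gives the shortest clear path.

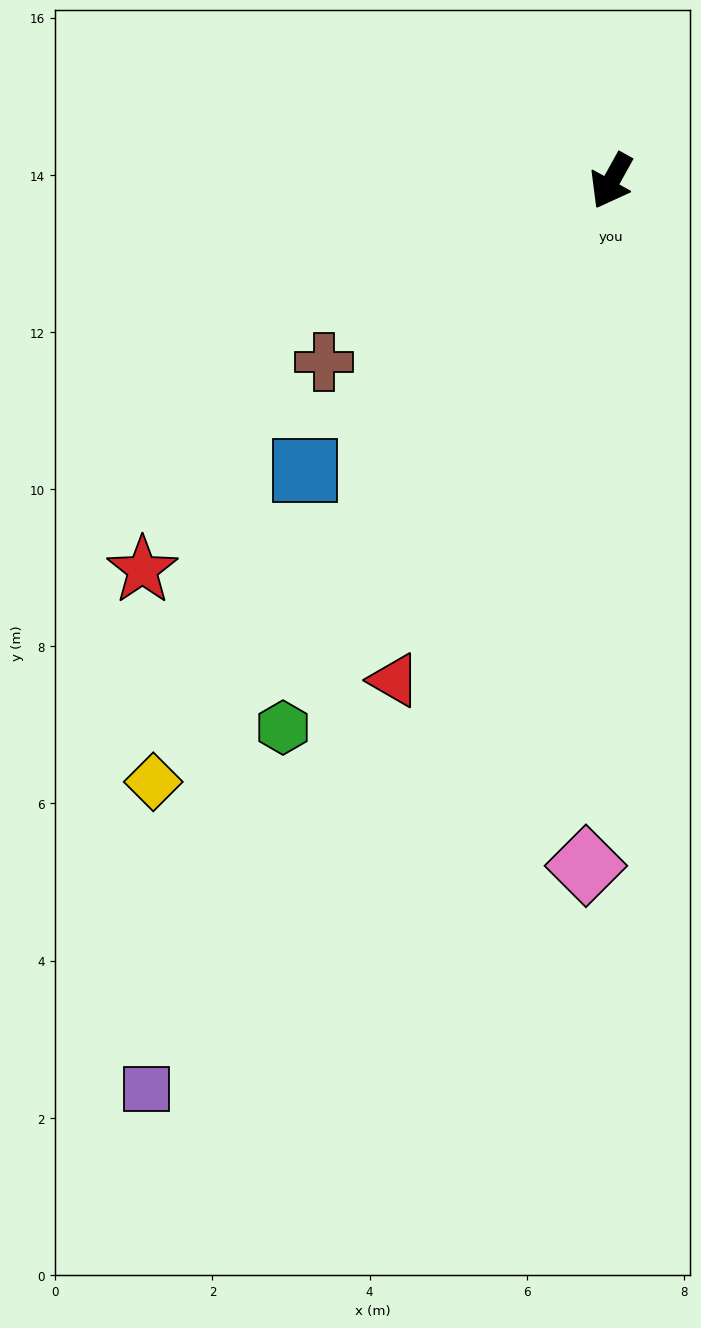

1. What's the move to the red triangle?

turn left 6°, forward 6.9 m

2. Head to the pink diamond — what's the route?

turn left 27°, forward 8.7 m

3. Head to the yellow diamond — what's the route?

turn right 8°, forward 9.6 m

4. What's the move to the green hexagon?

forward 8.1 m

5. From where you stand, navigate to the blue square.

turn right 18°, forward 5.4 m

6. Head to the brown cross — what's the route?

turn right 29°, forward 4.3 m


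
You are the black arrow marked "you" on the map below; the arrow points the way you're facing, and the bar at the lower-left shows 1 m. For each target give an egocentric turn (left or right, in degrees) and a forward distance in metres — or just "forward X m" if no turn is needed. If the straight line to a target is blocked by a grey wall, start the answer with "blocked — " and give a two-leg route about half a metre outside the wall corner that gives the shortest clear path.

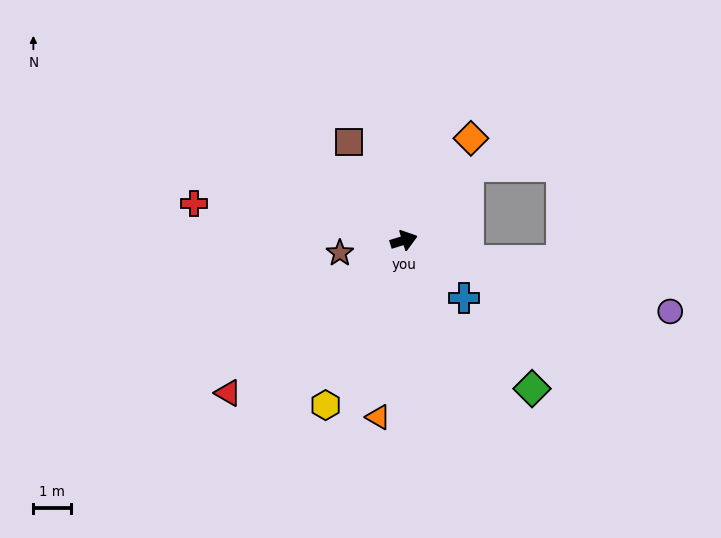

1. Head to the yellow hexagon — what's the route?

turn right 133°, forward 4.9 m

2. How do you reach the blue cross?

turn right 61°, forward 2.2 m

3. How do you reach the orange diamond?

turn left 39°, forward 3.3 m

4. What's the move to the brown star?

turn left 174°, forward 1.7 m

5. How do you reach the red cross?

turn left 153°, forward 5.7 m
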